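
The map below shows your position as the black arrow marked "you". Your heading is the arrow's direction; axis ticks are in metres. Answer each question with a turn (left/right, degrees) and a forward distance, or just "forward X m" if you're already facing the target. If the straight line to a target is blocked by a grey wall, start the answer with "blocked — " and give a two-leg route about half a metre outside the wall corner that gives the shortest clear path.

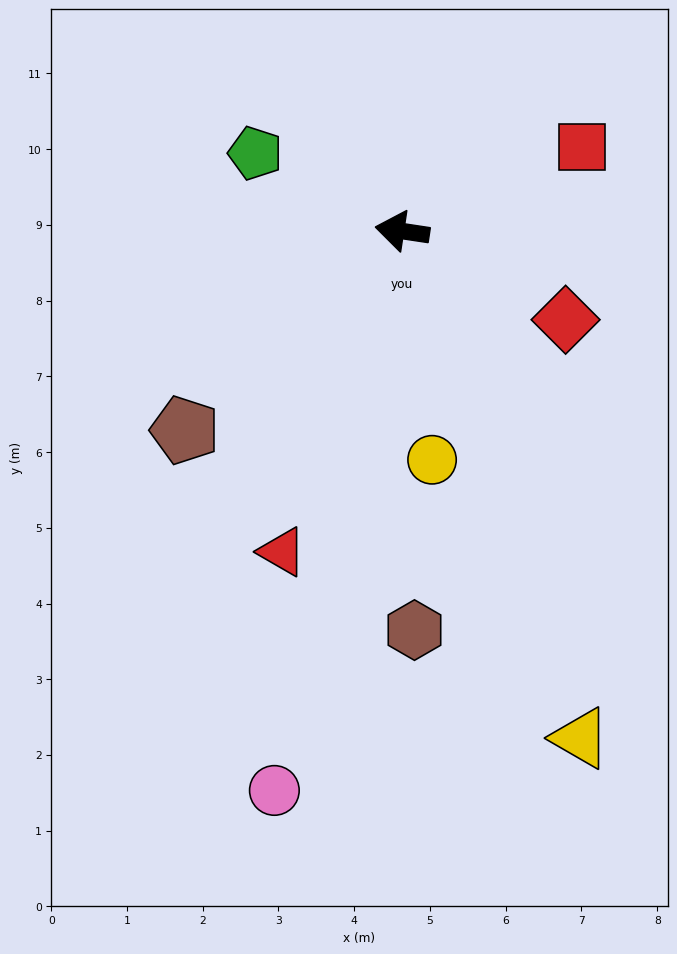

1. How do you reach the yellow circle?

turn left 106°, forward 3.0 m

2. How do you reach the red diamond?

turn left 160°, forward 2.5 m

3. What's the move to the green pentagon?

turn right 19°, forward 2.2 m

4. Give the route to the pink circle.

turn left 86°, forward 7.6 m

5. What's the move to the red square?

turn right 146°, forward 2.6 m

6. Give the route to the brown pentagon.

turn left 51°, forward 3.9 m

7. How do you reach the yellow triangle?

turn left 118°, forward 7.1 m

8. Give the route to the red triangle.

turn left 78°, forward 4.5 m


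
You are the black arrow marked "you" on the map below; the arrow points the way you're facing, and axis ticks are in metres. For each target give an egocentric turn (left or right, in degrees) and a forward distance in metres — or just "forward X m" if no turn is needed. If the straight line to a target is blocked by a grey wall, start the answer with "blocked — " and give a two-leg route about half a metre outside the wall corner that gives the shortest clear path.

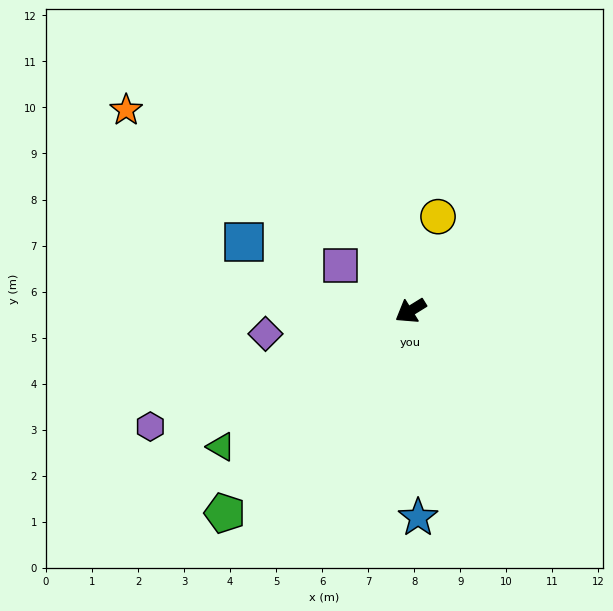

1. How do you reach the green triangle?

turn left 4°, forward 5.1 m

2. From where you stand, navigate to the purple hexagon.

turn right 8°, forward 6.2 m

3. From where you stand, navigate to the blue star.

turn left 60°, forward 4.5 m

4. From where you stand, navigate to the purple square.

turn right 64°, forward 1.8 m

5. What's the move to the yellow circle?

turn right 138°, forward 2.1 m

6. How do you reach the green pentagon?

turn left 16°, forward 6.0 m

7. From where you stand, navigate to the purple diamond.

turn right 23°, forward 3.2 m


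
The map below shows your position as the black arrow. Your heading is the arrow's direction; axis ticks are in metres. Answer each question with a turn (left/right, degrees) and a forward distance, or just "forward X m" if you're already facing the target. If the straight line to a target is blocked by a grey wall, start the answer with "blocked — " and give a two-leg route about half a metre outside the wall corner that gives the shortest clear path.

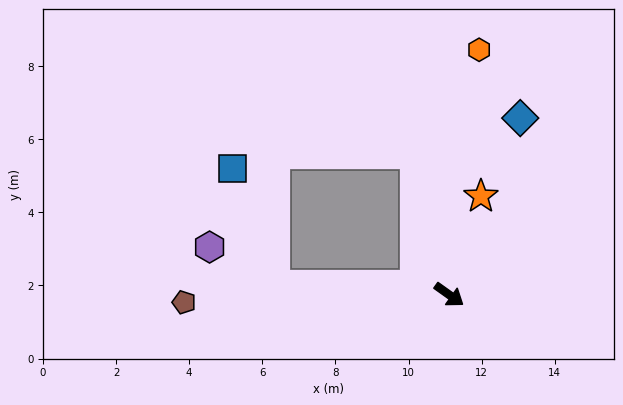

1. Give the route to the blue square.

blocked — turn right 148°, forward 4.8 m, then turn right 67°, forward 3.4 m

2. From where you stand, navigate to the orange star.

turn left 108°, forward 2.8 m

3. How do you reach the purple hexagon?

blocked — turn right 148°, forward 4.8 m, then turn right 27°, forward 2.1 m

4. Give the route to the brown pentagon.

turn right 143°, forward 7.3 m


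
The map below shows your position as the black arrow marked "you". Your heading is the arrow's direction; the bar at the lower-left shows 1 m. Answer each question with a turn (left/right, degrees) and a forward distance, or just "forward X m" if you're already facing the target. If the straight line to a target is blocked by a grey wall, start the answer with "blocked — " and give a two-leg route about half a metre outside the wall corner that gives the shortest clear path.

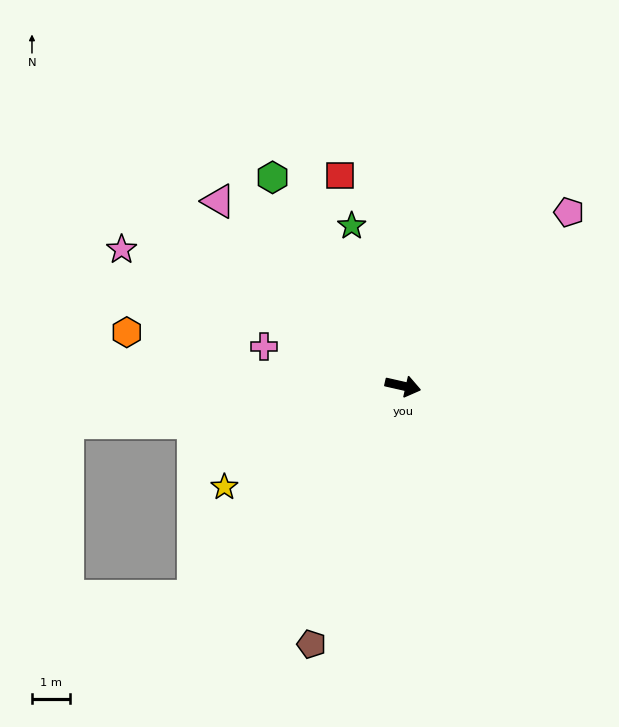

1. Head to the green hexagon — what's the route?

turn left 135°, forward 6.5 m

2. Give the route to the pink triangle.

turn left 148°, forward 6.9 m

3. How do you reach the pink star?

turn left 167°, forward 8.2 m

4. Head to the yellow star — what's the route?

turn right 138°, forward 5.4 m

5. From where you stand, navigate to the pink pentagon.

turn left 59°, forward 6.3 m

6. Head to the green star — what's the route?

turn left 121°, forward 4.4 m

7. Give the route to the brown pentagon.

turn right 97°, forward 7.2 m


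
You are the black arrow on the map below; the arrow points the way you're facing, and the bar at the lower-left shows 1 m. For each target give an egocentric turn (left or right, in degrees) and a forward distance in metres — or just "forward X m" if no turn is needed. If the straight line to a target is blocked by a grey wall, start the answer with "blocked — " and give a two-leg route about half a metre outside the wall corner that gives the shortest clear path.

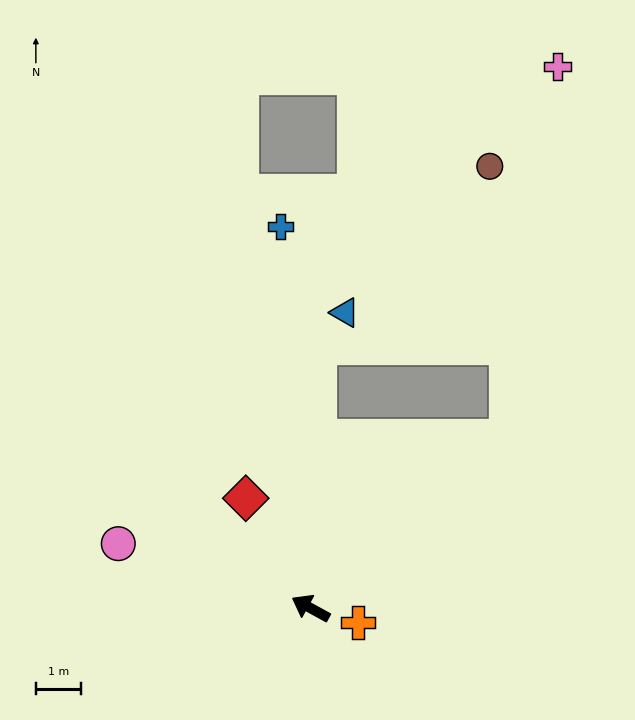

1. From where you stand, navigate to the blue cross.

turn right 57°, forward 8.5 m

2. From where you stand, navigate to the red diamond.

turn right 31°, forward 2.8 m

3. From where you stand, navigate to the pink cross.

blocked — turn right 111°, forward 5.8 m, then turn left 42°, forward 8.3 m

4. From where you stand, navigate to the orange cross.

turn right 168°, forward 1.1 m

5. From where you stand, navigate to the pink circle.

turn left 10°, forward 4.5 m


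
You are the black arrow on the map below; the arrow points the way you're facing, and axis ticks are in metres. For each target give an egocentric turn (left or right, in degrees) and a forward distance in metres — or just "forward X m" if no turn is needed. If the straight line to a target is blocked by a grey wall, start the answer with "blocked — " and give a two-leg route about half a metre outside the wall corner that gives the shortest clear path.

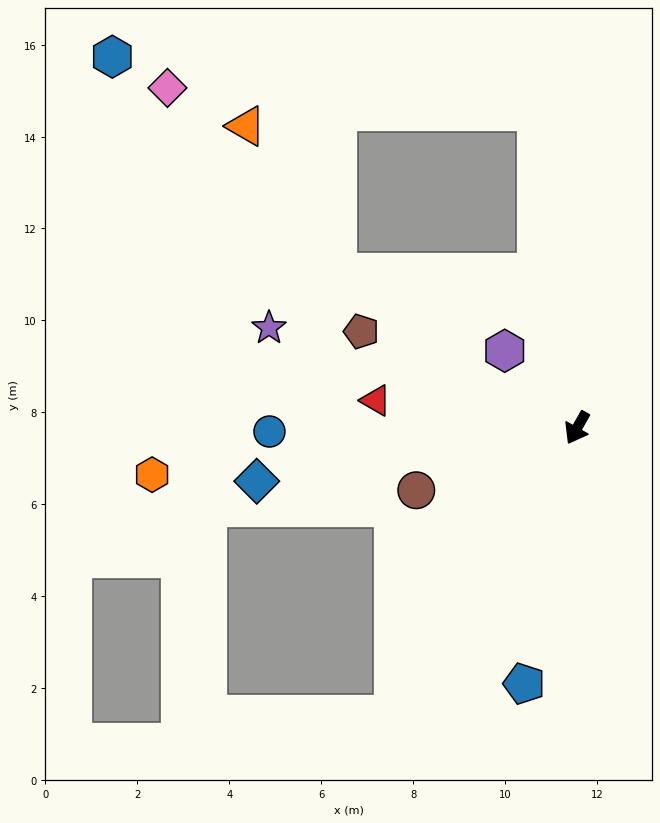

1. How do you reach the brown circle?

turn right 39°, forward 3.8 m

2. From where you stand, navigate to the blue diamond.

turn right 51°, forward 7.1 m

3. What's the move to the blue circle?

turn right 60°, forward 6.7 m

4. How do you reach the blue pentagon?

turn left 18°, forward 5.7 m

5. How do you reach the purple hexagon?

turn right 107°, forward 2.3 m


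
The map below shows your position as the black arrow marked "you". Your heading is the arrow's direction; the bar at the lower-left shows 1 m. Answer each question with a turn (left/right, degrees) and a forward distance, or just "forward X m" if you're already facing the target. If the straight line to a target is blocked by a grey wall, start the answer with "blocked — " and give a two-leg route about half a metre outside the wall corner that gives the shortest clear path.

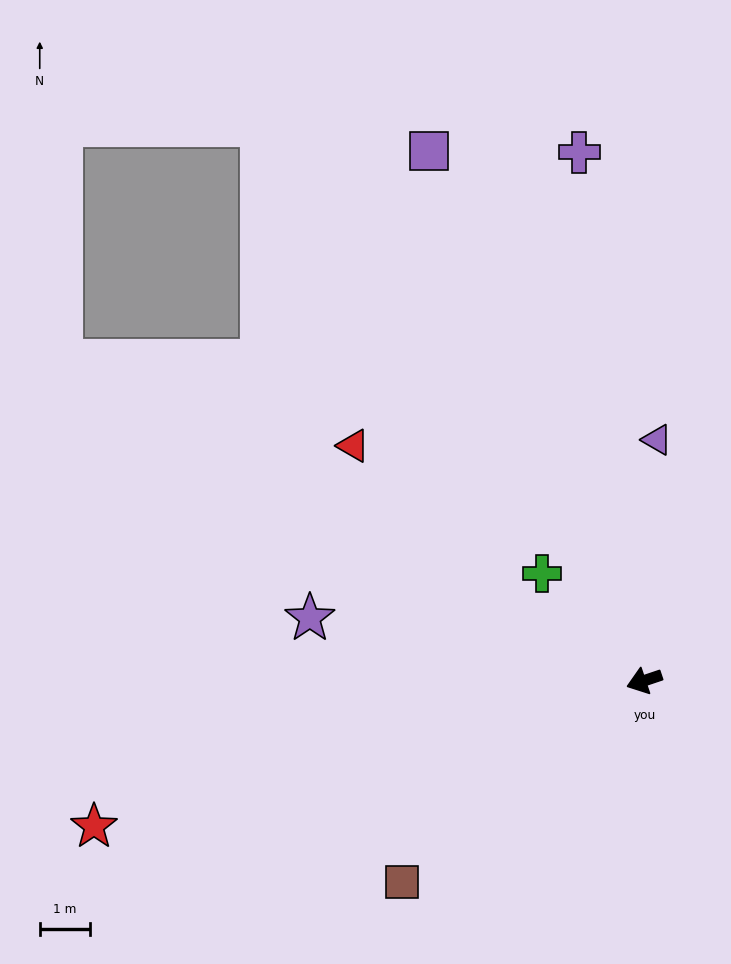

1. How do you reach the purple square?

turn right 87°, forward 11.4 m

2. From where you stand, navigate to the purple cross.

turn right 102°, forward 10.7 m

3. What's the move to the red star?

turn right 4°, forward 11.4 m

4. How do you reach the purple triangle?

turn right 112°, forward 4.8 m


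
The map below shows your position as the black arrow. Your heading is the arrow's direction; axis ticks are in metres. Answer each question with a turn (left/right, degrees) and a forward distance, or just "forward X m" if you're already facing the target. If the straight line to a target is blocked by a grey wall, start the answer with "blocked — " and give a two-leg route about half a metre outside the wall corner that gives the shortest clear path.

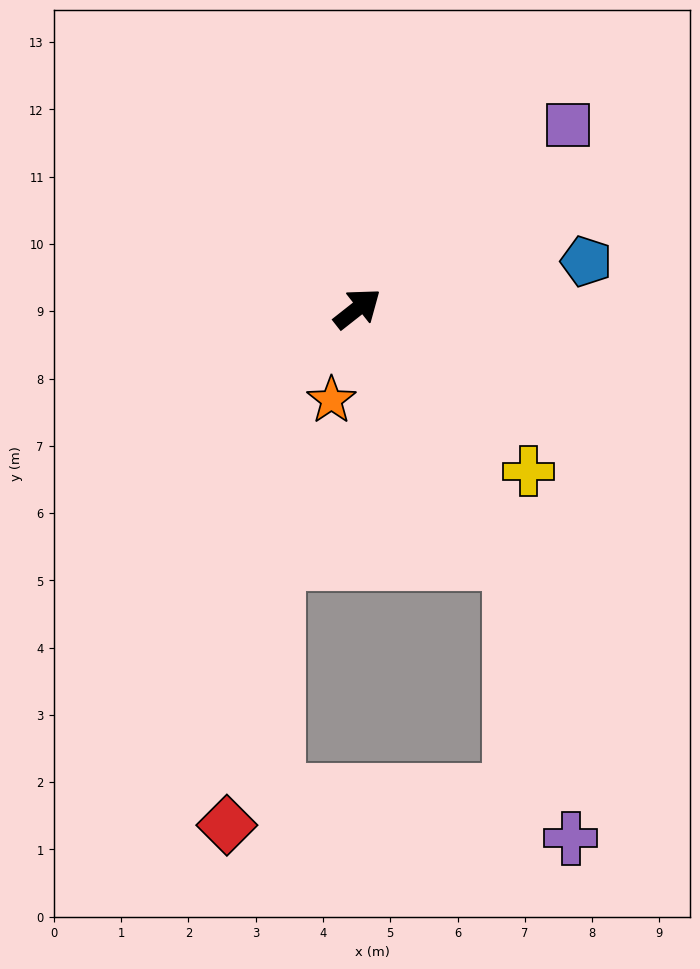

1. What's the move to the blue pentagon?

turn right 27°, forward 3.5 m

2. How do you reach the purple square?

turn left 3°, forward 4.2 m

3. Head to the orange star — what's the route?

turn right 144°, forward 1.4 m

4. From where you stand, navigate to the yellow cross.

turn right 82°, forward 3.5 m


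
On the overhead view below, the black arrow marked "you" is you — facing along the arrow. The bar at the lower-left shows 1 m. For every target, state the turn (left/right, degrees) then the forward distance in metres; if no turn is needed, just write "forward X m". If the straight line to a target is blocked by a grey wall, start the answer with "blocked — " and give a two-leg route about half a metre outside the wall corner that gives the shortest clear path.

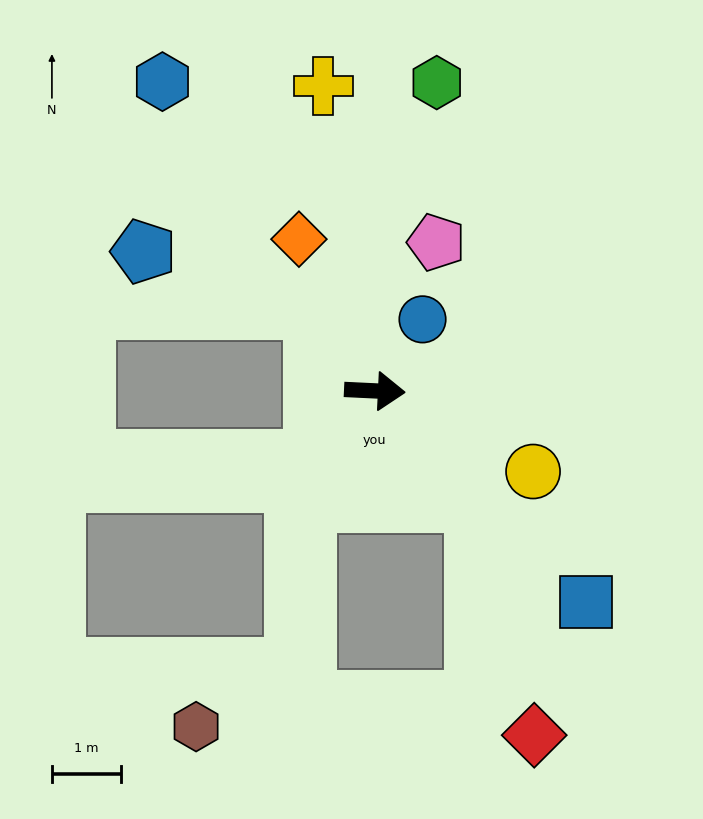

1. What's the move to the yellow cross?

turn left 102°, forward 4.5 m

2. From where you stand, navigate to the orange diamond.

turn left 119°, forward 2.4 m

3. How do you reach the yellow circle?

turn right 24°, forward 2.6 m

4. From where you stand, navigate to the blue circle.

turn left 59°, forward 1.2 m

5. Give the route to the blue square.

turn right 42°, forward 4.3 m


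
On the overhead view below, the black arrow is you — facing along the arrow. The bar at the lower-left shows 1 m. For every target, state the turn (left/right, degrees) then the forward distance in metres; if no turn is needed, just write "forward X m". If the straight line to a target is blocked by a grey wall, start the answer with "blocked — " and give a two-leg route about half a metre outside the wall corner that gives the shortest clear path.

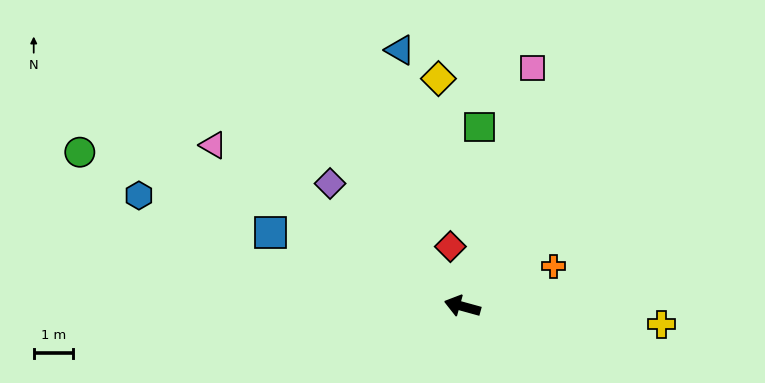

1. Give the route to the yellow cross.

turn right 170°, forward 5.1 m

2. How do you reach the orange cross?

turn right 141°, forward 2.6 m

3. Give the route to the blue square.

turn right 6°, forward 5.3 m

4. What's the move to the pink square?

turn right 91°, forward 6.4 m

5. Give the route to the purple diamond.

turn right 27°, forward 4.6 m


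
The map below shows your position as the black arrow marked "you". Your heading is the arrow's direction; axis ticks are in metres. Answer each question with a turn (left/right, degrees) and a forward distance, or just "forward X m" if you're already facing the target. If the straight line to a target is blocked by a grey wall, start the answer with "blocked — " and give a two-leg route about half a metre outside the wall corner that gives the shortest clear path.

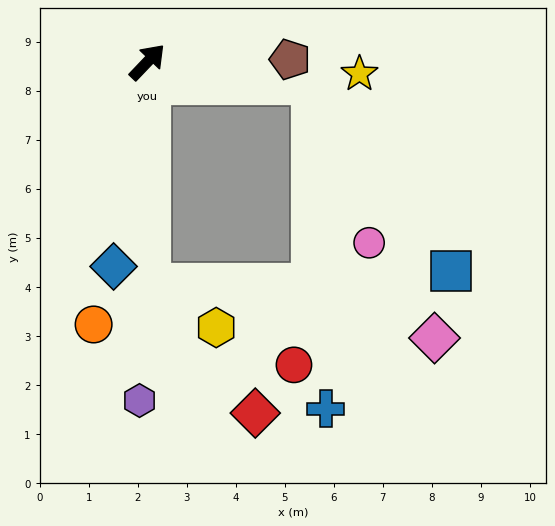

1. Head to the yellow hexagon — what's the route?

blocked — turn right 136°, forward 4.5 m, then turn left 56°, forward 1.6 m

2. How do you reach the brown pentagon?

turn right 45°, forward 2.9 m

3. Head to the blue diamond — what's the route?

turn right 146°, forward 4.2 m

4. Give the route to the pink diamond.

blocked — turn right 136°, forward 4.5 m, then turn left 79°, forward 5.9 m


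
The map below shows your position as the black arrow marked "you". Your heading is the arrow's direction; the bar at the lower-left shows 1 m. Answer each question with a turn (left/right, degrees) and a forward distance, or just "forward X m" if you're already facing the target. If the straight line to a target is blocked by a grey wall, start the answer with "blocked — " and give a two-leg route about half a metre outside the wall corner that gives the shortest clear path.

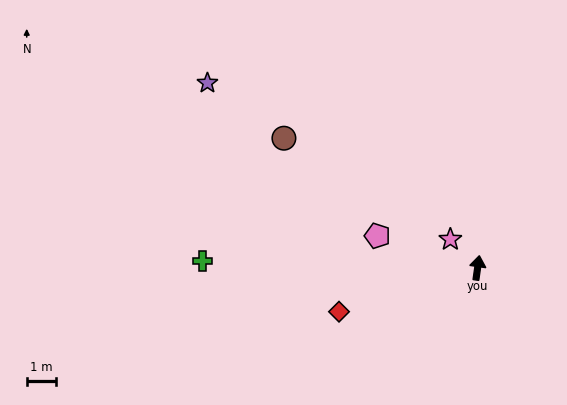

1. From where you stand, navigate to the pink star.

turn left 52°, forward 1.4 m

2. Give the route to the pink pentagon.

turn left 80°, forward 3.6 m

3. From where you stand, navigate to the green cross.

turn left 97°, forward 9.5 m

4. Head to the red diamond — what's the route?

turn left 116°, forward 5.0 m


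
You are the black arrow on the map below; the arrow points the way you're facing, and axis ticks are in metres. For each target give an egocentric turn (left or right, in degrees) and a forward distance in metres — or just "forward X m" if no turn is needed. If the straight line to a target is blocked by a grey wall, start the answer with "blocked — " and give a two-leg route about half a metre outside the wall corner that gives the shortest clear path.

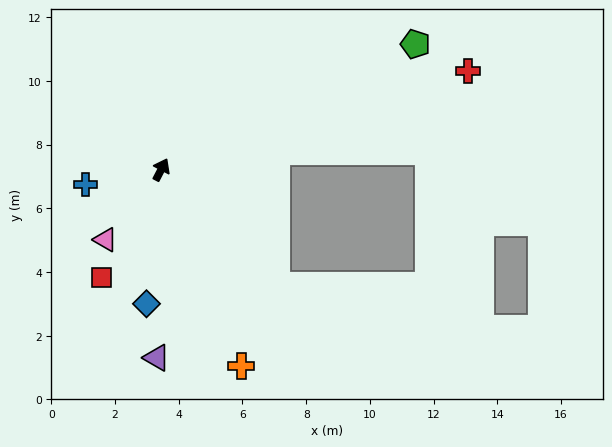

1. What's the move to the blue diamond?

turn right 159°, forward 4.2 m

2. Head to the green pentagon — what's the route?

turn right 36°, forward 8.9 m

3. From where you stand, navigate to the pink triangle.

turn left 169°, forward 2.8 m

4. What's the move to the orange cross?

turn right 130°, forward 6.7 m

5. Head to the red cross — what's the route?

turn right 45°, forward 10.1 m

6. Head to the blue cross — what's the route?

turn left 129°, forward 2.4 m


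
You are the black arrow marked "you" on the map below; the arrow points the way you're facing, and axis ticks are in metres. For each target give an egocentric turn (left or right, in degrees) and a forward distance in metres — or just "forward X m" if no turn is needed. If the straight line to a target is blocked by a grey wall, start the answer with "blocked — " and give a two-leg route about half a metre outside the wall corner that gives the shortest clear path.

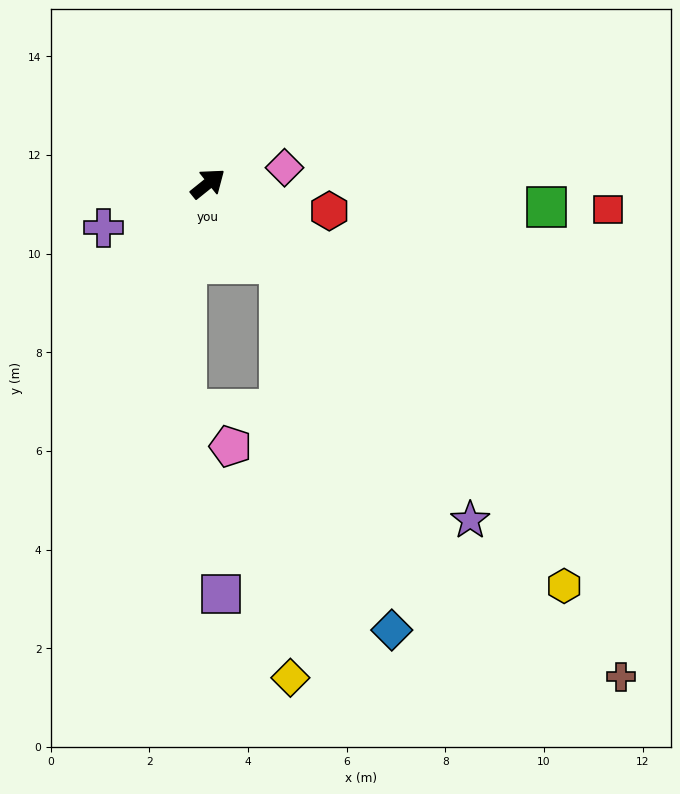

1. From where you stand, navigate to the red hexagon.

turn right 52°, forward 2.5 m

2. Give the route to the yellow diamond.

blocked — turn right 86°, forward 2.2 m, then turn right 41°, forward 8.4 m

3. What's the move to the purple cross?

turn left 164°, forward 2.3 m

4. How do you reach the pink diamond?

turn right 27°, forward 1.6 m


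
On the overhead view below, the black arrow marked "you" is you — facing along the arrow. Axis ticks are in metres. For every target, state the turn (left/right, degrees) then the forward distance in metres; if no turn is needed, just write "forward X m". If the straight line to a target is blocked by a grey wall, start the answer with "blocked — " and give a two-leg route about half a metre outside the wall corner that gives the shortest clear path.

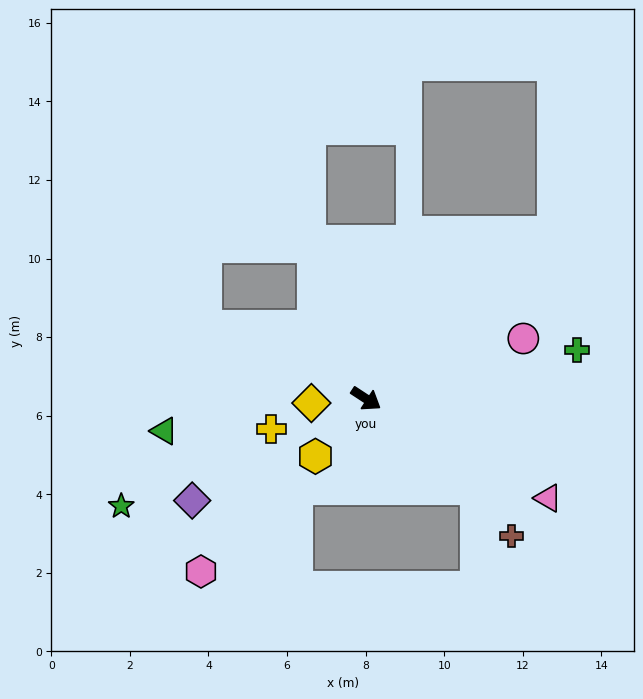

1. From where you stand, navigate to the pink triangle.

turn left 5°, forward 5.3 m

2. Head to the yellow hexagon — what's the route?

turn right 98°, forward 2.0 m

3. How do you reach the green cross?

turn left 46°, forward 5.5 m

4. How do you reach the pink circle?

turn left 54°, forward 4.3 m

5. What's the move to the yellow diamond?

turn right 142°, forward 1.4 m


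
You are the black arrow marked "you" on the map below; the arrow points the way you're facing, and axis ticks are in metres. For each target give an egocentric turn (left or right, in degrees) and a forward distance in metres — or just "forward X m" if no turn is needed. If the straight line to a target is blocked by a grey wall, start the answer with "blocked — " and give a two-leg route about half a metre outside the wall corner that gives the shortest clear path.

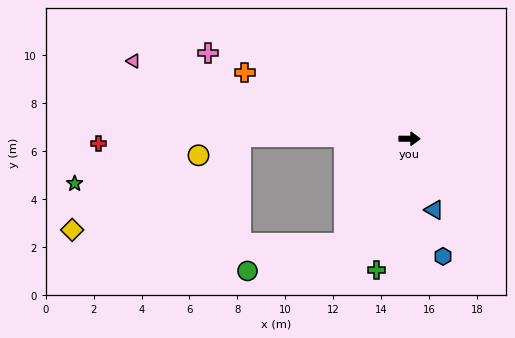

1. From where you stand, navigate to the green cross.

turn right 104°, forward 5.7 m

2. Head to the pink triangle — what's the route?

turn left 165°, forward 12.0 m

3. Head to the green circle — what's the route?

blocked — turn right 122°, forward 5.1 m, then turn right 42°, forward 4.2 m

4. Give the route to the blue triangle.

turn right 71°, forward 3.1 m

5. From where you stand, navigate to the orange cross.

turn left 158°, forward 7.4 m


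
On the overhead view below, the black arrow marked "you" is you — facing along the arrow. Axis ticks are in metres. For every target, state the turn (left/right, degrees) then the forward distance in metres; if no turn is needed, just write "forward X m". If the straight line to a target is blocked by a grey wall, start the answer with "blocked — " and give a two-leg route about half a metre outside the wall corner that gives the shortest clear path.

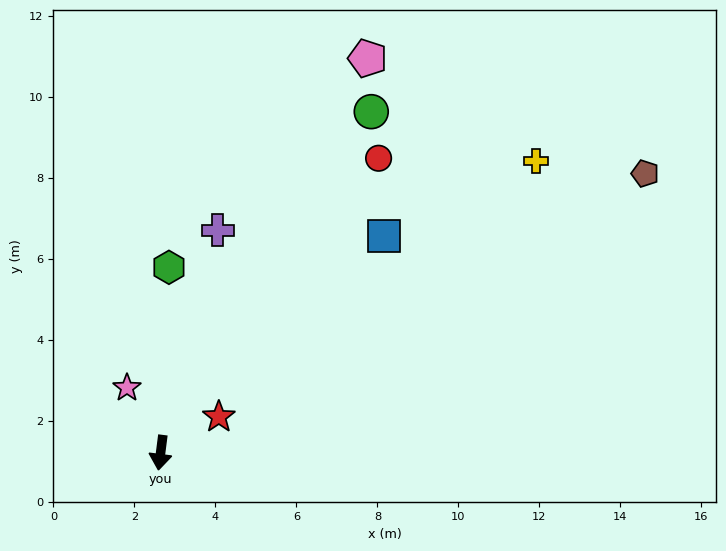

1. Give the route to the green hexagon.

turn right 175°, forward 4.6 m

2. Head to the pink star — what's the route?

turn right 145°, forward 1.8 m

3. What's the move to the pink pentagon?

turn left 160°, forward 11.0 m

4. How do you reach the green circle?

turn left 156°, forward 9.9 m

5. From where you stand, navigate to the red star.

turn left 129°, forward 1.7 m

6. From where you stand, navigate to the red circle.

turn left 151°, forward 9.0 m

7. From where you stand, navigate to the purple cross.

turn left 173°, forward 5.7 m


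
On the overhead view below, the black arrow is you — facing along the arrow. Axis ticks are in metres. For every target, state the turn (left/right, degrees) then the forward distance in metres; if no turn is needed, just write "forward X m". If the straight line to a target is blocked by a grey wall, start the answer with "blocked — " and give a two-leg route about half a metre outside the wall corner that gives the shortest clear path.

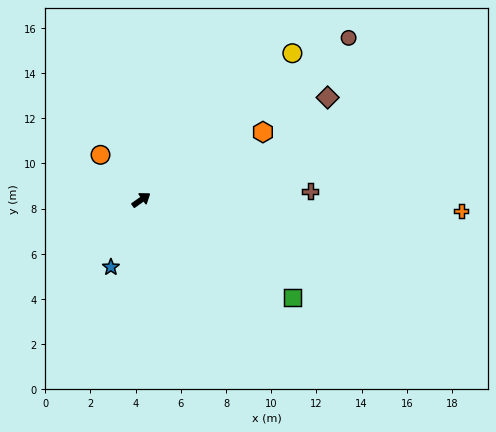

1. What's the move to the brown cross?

turn right 33°, forward 7.5 m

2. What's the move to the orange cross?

turn right 37°, forward 14.2 m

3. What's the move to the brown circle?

turn left 3°, forward 11.6 m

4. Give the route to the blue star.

turn right 150°, forward 3.3 m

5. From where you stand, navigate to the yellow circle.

turn left 9°, forward 9.3 m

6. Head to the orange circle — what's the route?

turn left 97°, forward 2.7 m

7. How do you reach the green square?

turn right 68°, forward 8.0 m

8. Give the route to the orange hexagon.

turn right 6°, forward 6.2 m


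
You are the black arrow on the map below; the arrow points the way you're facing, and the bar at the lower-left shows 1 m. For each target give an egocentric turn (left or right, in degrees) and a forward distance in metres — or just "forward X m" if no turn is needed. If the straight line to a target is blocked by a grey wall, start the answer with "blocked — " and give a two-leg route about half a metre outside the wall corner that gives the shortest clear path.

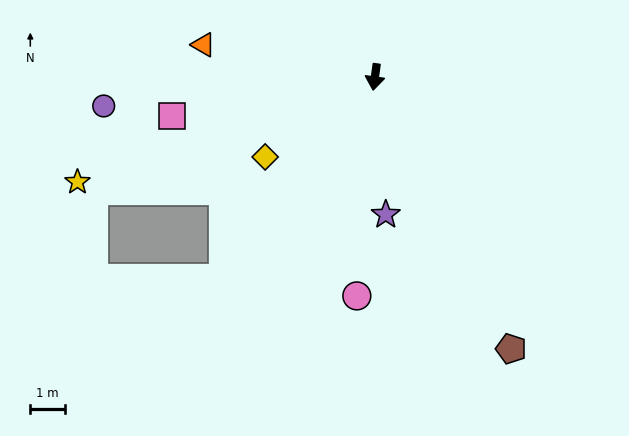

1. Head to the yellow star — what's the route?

turn right 63°, forward 9.0 m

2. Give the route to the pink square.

turn right 71°, forward 5.9 m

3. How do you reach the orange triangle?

turn right 93°, forward 5.0 m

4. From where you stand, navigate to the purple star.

turn left 12°, forward 3.9 m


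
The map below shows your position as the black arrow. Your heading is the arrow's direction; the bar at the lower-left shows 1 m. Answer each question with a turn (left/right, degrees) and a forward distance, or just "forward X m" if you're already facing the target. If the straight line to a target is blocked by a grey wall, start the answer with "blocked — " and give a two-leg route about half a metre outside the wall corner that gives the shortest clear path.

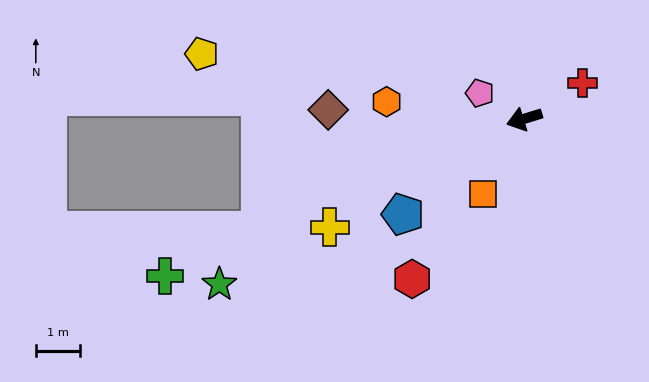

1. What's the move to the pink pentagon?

turn right 47°, forward 1.2 m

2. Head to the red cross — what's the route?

turn right 166°, forward 1.5 m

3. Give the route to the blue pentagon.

turn left 21°, forward 3.5 m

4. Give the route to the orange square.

turn left 44°, forward 1.9 m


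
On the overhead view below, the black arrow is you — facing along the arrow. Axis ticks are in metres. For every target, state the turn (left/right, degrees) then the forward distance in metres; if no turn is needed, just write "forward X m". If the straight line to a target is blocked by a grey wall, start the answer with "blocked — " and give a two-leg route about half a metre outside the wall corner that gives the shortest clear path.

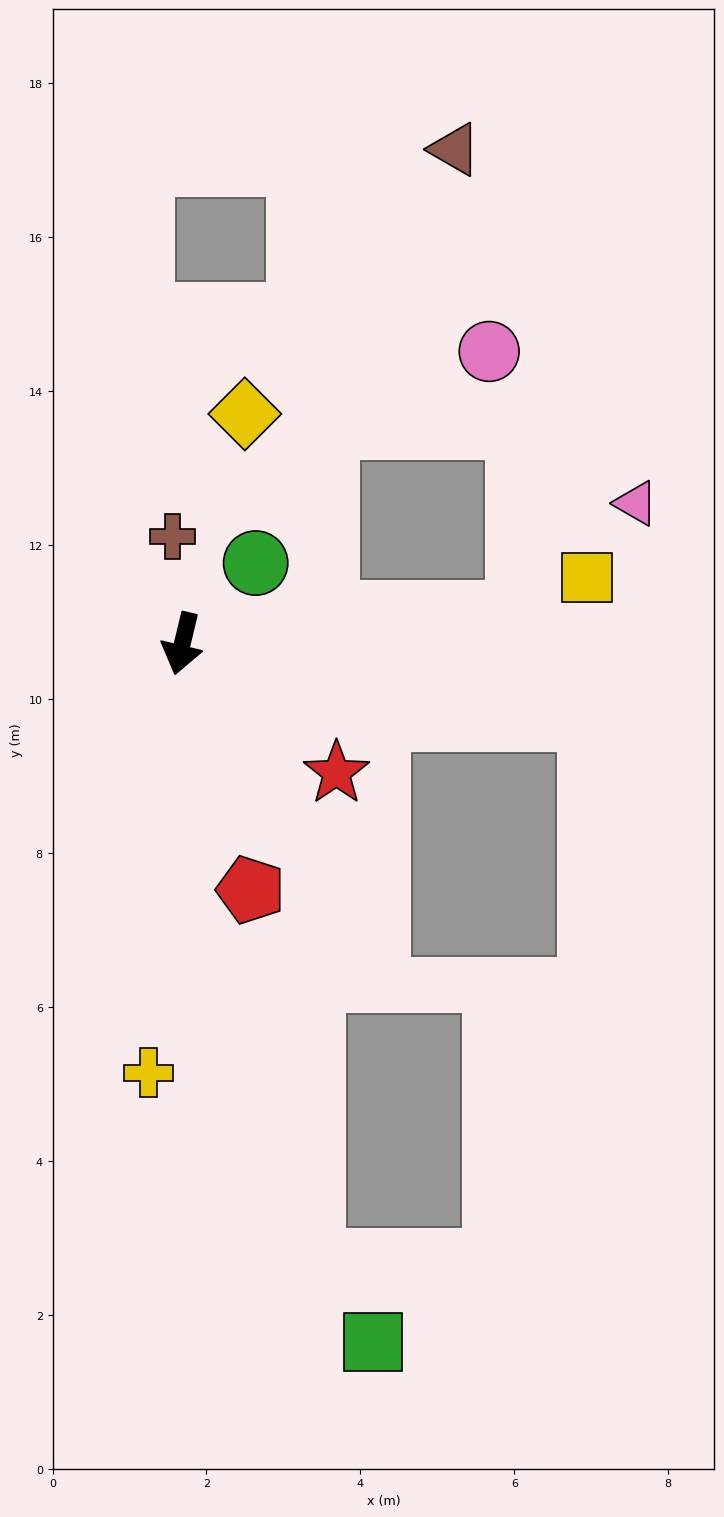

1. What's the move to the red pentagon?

turn left 29°, forward 3.3 m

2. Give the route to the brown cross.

turn right 161°, forward 1.4 m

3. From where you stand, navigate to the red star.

turn left 64°, forward 2.6 m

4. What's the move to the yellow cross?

turn left 9°, forward 5.6 m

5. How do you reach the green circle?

turn left 151°, forward 1.4 m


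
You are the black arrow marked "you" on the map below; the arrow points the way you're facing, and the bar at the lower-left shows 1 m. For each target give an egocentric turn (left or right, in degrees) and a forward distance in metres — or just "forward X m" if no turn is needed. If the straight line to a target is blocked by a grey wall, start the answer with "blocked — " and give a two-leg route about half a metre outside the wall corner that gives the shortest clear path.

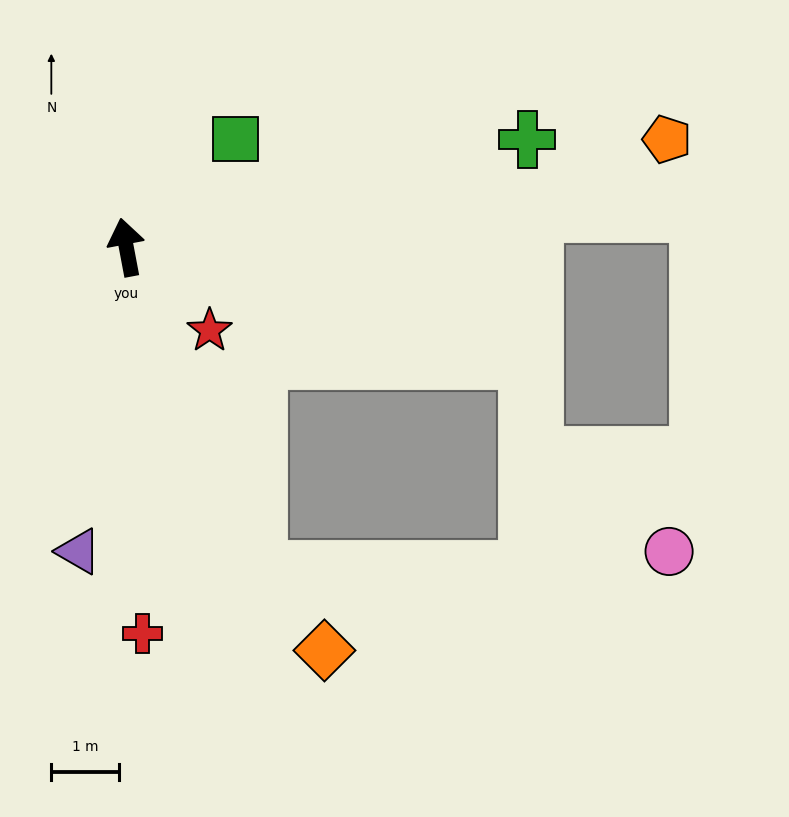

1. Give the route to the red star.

turn right 146°, forward 1.8 m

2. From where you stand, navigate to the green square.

turn right 56°, forward 2.3 m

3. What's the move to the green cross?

turn right 86°, forward 6.2 m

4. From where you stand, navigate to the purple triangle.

turn left 160°, forward 4.6 m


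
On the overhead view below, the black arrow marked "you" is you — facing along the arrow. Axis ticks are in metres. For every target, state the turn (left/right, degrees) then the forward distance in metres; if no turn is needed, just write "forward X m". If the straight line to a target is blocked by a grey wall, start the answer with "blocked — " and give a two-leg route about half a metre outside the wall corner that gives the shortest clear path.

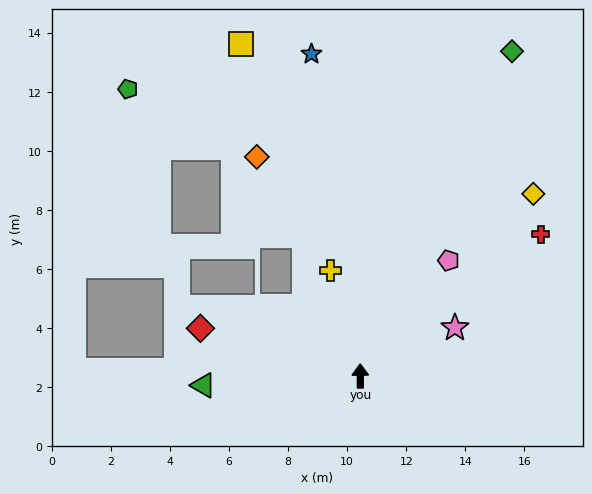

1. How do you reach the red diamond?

turn left 73°, forward 5.6 m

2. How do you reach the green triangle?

turn left 93°, forward 5.3 m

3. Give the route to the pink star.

turn right 63°, forward 3.6 m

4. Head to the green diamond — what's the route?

turn right 26°, forward 12.1 m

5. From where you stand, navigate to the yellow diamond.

turn right 44°, forward 8.5 m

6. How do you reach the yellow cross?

turn left 15°, forward 3.7 m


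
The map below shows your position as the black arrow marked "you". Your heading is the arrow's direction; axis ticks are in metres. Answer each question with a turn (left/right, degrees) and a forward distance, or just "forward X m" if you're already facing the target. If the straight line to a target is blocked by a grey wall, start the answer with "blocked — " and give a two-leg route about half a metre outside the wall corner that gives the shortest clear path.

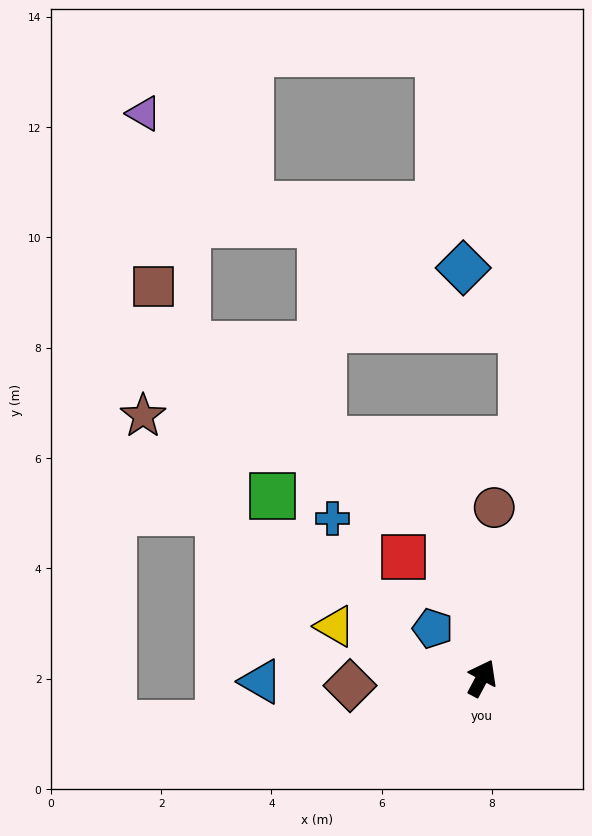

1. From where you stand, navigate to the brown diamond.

turn left 121°, forward 2.4 m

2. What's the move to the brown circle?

turn left 24°, forward 3.1 m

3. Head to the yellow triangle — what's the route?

turn left 98°, forward 2.8 m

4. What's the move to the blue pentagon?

turn left 73°, forward 1.3 m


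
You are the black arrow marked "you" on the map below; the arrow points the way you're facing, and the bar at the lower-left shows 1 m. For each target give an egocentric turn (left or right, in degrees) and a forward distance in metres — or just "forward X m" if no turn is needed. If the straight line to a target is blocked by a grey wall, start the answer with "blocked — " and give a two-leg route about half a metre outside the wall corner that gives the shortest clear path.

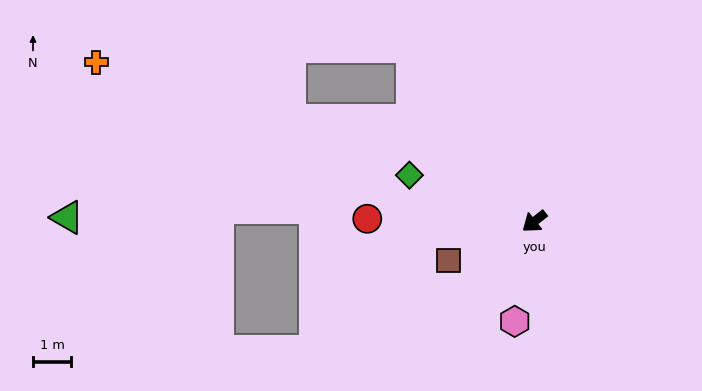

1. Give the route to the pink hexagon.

turn left 41°, forward 2.7 m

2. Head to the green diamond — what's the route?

turn right 59°, forward 3.5 m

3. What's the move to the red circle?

turn right 39°, forward 4.4 m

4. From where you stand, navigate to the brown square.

turn right 14°, forward 2.5 m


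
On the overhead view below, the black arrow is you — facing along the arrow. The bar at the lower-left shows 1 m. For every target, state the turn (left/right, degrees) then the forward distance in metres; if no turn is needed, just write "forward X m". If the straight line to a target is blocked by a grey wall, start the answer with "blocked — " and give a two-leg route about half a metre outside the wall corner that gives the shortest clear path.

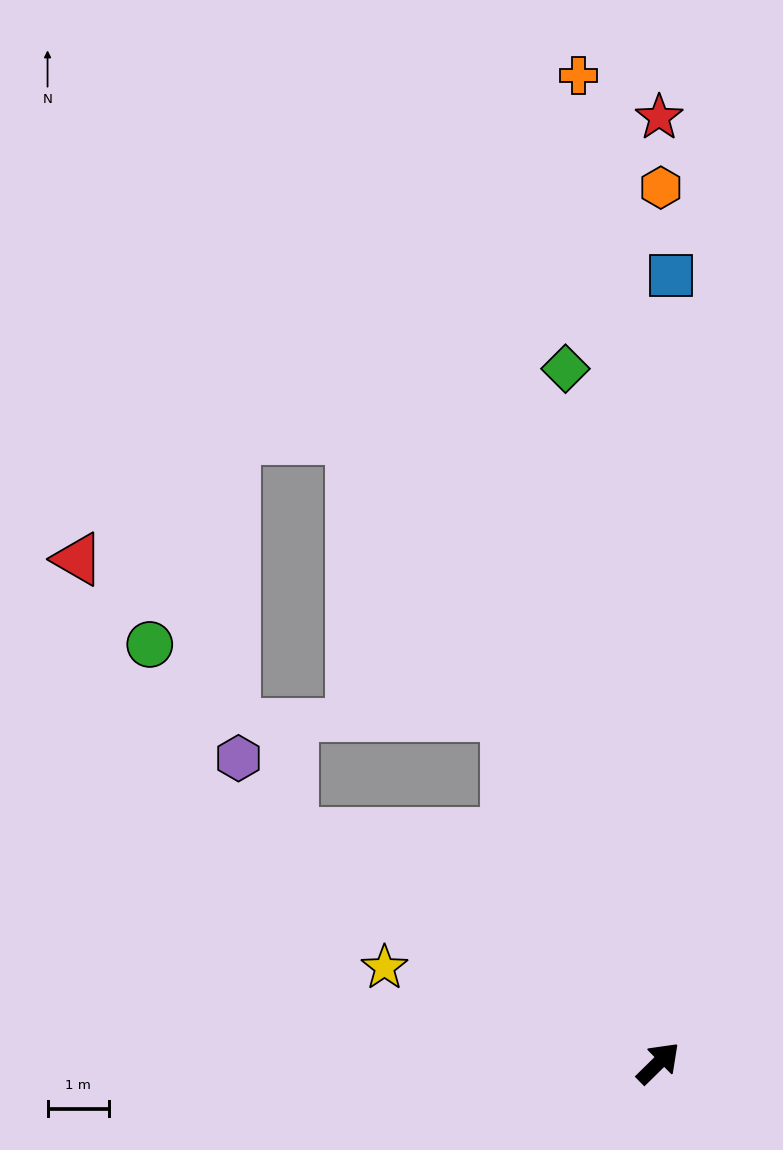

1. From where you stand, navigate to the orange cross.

turn left 50°, forward 16.1 m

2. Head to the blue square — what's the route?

turn left 45°, forward 12.8 m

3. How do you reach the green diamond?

turn left 53°, forward 11.4 m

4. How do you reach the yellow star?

turn left 116°, forward 4.7 m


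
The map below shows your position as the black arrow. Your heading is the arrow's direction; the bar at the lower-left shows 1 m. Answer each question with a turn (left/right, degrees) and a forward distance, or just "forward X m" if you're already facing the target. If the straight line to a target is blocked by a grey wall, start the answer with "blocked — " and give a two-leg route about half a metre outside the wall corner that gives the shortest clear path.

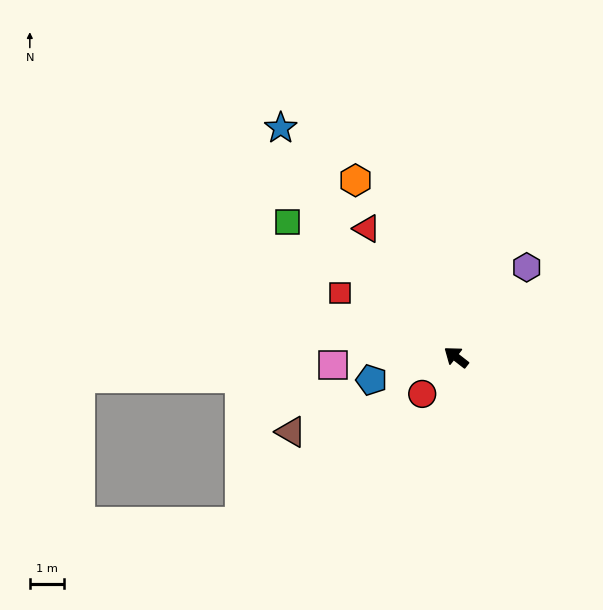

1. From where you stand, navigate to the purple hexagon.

turn right 90°, forward 3.3 m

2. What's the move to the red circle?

turn left 85°, forward 1.4 m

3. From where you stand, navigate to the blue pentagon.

turn left 53°, forward 2.5 m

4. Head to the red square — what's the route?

turn left 9°, forward 3.8 m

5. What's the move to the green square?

forward 6.3 m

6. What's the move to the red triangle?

turn right 17°, forward 4.5 m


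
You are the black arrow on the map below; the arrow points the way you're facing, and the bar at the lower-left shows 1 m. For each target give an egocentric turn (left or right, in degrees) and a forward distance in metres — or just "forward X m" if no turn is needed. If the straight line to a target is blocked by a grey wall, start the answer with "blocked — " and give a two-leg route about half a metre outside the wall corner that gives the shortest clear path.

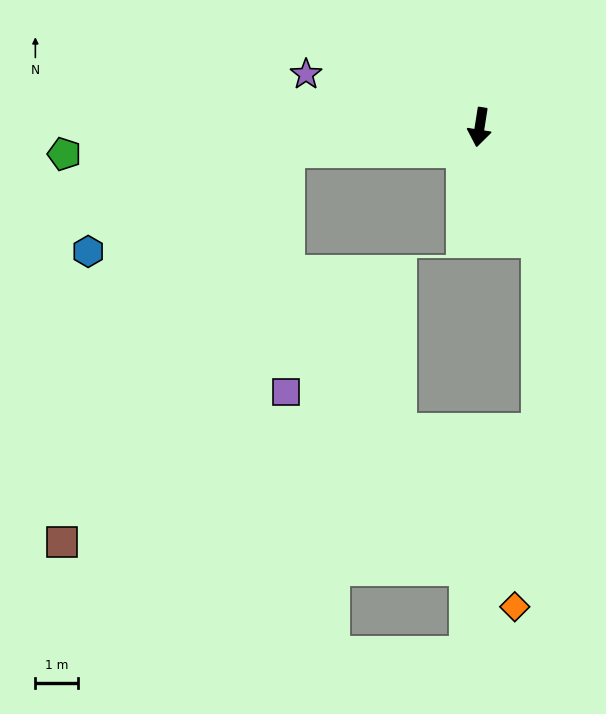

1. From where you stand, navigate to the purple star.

turn right 98°, forward 4.2 m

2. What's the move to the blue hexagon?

blocked — turn right 74°, forward 4.6 m, then turn left 20°, forward 5.2 m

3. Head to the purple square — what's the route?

blocked — turn right 74°, forward 4.6 m, then turn left 83°, forward 5.7 m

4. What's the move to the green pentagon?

turn right 77°, forward 9.7 m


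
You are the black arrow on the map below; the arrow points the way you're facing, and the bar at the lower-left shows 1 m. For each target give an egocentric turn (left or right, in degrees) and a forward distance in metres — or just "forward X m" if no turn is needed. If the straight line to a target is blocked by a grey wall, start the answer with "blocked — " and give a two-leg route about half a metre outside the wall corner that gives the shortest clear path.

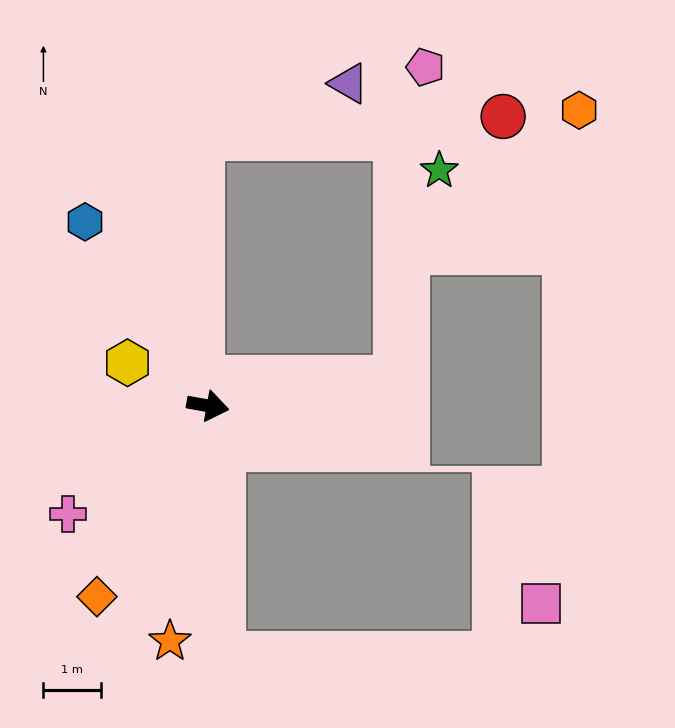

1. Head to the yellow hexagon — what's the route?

turn left 162°, forward 1.6 m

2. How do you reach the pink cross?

turn right 132°, forward 3.1 m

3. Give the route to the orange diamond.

turn right 110°, forward 3.9 m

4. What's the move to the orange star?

turn right 89°, forward 4.2 m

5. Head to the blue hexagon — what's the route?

turn left 134°, forward 3.9 m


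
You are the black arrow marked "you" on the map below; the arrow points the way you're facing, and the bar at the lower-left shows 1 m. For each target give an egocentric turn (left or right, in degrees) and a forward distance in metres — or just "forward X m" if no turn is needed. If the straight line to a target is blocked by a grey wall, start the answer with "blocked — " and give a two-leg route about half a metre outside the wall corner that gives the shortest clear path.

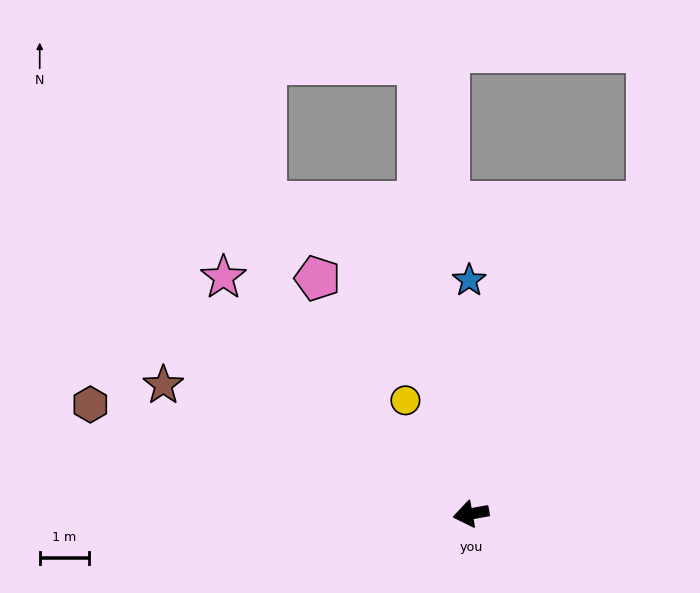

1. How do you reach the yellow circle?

turn right 70°, forward 2.7 m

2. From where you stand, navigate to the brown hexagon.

turn right 26°, forward 8.0 m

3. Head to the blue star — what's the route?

turn right 100°, forward 4.7 m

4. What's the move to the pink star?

turn right 54°, forward 6.9 m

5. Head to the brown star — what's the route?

turn right 33°, forward 6.8 m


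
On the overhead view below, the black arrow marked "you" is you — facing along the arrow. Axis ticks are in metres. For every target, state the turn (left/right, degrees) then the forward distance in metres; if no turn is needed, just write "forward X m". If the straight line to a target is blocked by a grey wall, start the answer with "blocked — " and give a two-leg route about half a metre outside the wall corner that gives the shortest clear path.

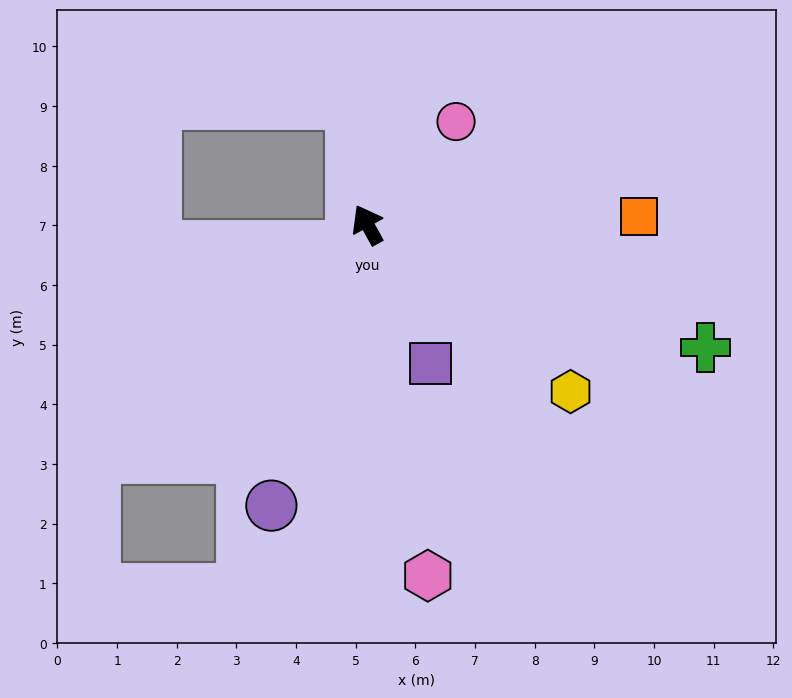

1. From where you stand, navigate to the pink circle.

turn right 70°, forward 2.3 m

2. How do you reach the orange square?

turn right 117°, forward 4.6 m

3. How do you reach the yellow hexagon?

turn right 158°, forward 4.4 m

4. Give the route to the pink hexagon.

turn left 161°, forward 6.0 m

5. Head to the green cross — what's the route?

turn right 139°, forward 6.0 m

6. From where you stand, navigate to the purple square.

turn left 175°, forward 2.6 m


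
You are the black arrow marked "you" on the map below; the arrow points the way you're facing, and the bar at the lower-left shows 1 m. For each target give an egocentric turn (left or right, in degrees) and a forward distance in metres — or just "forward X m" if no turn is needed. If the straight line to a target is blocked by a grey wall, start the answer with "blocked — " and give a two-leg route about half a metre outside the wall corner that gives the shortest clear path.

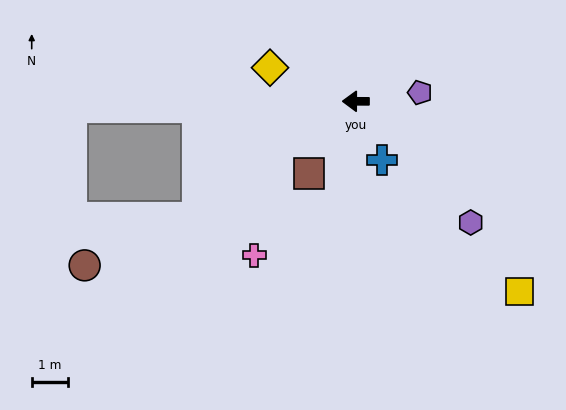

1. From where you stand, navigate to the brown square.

turn left 57°, forward 2.3 m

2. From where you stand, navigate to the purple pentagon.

turn right 172°, forward 1.8 m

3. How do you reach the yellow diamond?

turn right 21°, forward 2.5 m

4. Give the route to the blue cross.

turn left 114°, forward 1.8 m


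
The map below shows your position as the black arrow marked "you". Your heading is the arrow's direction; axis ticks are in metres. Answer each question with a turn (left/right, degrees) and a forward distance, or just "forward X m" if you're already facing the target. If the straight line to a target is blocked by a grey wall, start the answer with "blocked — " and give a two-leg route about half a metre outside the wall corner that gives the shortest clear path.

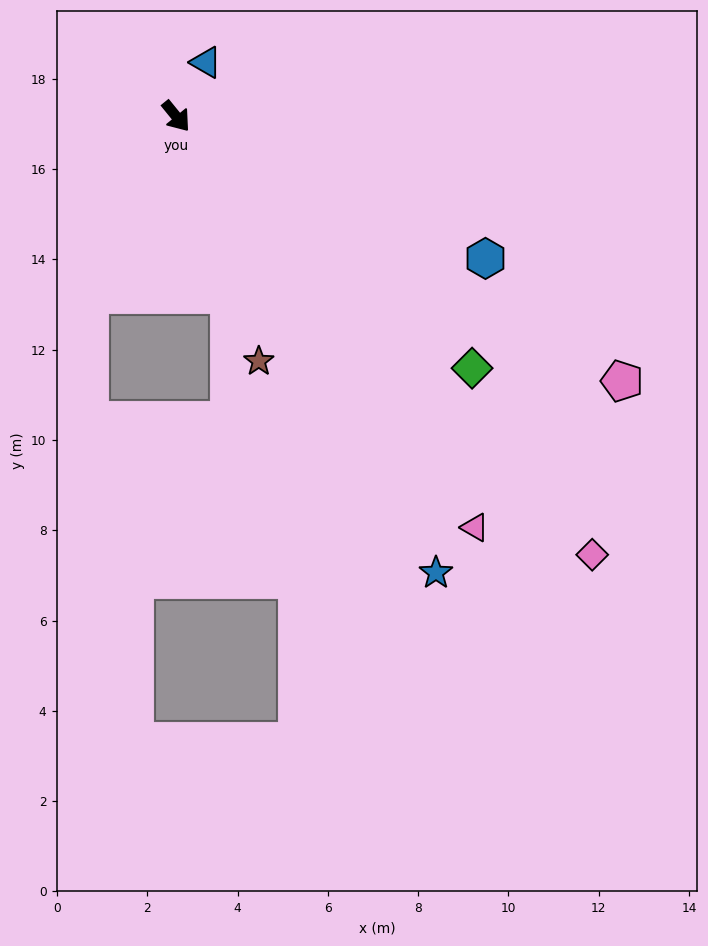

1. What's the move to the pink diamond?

turn left 4°, forward 13.4 m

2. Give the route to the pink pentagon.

turn left 20°, forward 11.5 m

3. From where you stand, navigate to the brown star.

turn right 20°, forward 5.7 m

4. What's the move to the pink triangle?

turn right 3°, forward 11.3 m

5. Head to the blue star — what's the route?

turn right 9°, forward 11.6 m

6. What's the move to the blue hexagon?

turn left 26°, forward 7.5 m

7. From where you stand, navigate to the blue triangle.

turn left 112°, forward 1.4 m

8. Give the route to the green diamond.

turn left 10°, forward 8.6 m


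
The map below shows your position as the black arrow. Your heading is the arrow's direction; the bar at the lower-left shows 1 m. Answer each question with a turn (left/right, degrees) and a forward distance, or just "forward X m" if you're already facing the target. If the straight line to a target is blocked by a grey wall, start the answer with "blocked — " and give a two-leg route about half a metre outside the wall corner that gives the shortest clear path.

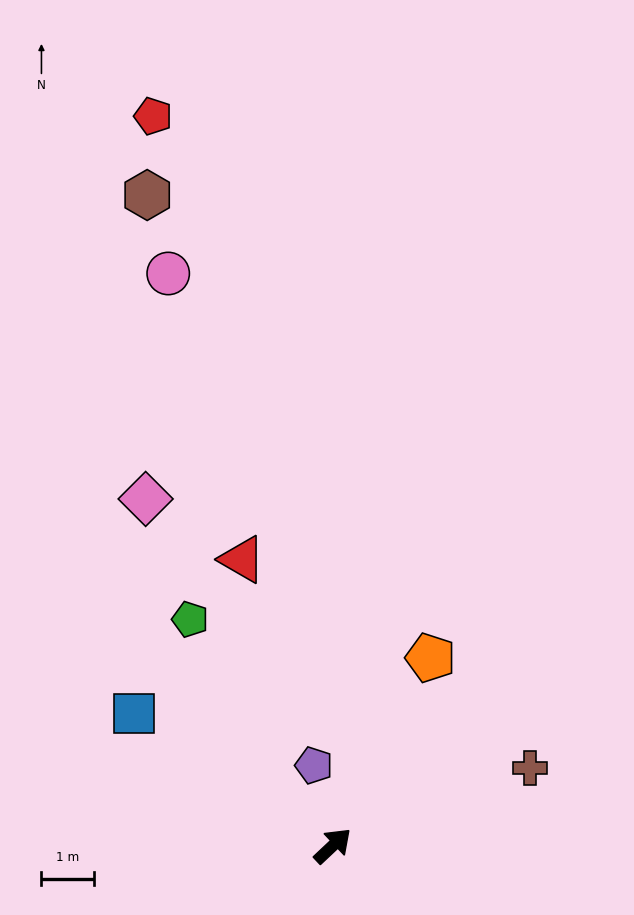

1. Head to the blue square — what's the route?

turn left 103°, forward 4.5 m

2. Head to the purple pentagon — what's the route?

turn left 60°, forward 1.6 m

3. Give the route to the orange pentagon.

turn left 19°, forward 4.0 m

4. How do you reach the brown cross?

turn right 22°, forward 4.0 m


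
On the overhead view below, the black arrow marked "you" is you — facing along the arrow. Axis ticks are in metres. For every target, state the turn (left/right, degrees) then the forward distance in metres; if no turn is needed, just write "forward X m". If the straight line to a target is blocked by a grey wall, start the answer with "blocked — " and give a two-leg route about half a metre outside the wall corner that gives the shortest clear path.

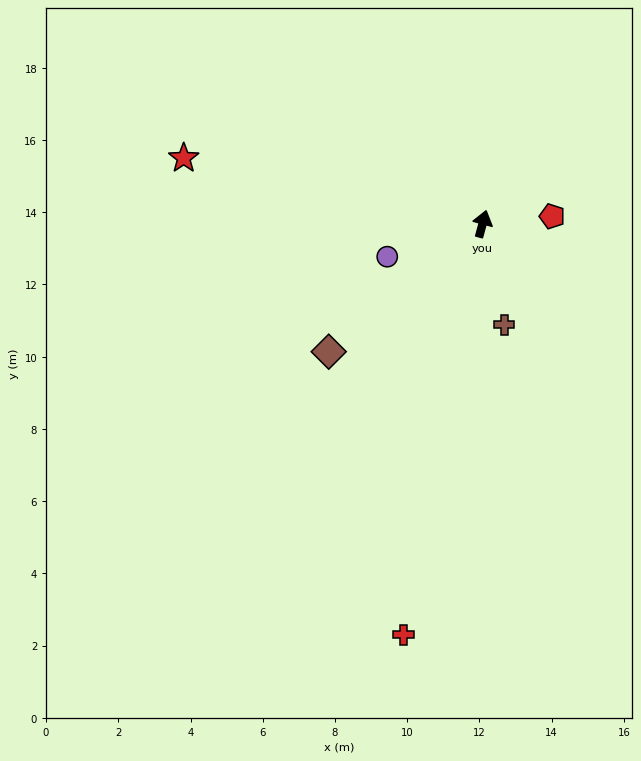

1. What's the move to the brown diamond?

turn left 145°, forward 5.5 m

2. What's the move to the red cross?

turn right 176°, forward 11.6 m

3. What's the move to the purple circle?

turn left 124°, forward 2.8 m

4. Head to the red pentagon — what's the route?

turn right 69°, forward 1.9 m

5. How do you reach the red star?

turn left 93°, forward 8.5 m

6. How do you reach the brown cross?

turn right 153°, forward 2.9 m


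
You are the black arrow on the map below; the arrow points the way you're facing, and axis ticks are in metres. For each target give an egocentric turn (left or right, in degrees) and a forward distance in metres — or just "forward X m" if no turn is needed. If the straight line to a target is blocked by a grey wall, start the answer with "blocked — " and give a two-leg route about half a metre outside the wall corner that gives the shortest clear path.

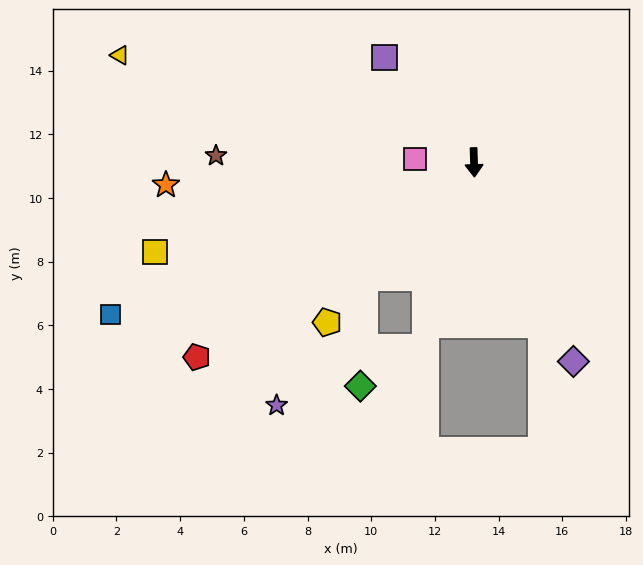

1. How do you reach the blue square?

turn right 69°, forward 12.4 m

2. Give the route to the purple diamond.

turn left 25°, forward 7.0 m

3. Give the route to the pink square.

turn right 95°, forward 1.9 m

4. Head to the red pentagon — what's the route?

turn right 57°, forward 10.6 m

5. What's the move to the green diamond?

blocked — turn right 45°, forward 5.0 m, then turn left 41°, forward 3.4 m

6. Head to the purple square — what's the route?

turn right 141°, forward 4.3 m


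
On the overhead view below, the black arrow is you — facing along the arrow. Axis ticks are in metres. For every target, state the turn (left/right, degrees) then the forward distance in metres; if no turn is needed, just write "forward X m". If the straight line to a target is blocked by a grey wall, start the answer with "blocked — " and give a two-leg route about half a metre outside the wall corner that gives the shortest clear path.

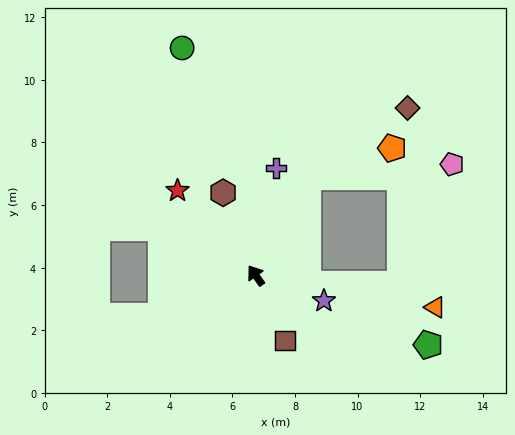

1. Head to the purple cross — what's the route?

turn right 46°, forward 3.5 m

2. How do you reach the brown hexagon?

turn right 14°, forward 2.8 m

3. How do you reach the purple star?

turn right 146°, forward 2.3 m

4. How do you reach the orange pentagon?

blocked — turn right 63°, forward 3.6 m, then turn right 43°, forward 2.8 m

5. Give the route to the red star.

turn left 7°, forward 3.7 m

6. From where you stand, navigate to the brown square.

turn left 169°, forward 2.3 m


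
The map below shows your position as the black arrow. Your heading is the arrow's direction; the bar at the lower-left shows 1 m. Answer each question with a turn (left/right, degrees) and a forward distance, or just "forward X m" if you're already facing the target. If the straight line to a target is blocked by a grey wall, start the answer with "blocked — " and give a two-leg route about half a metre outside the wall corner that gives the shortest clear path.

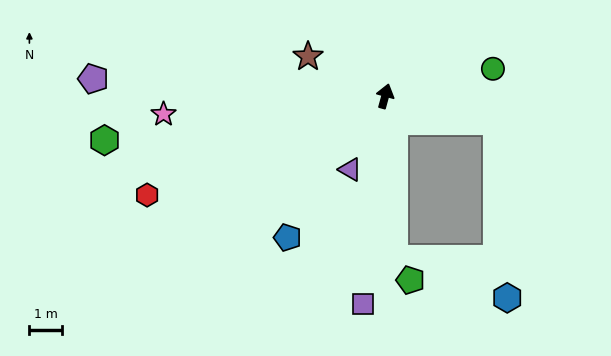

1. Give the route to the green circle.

turn right 60°, forward 3.4 m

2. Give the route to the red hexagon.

turn left 128°, forward 7.9 m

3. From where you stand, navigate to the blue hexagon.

blocked — turn right 88°, forward 3.5 m, then turn right 73°, forward 5.4 m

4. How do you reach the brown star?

turn left 78°, forward 2.7 m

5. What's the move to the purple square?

turn right 171°, forward 6.4 m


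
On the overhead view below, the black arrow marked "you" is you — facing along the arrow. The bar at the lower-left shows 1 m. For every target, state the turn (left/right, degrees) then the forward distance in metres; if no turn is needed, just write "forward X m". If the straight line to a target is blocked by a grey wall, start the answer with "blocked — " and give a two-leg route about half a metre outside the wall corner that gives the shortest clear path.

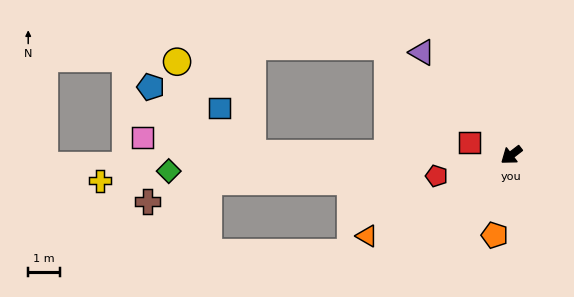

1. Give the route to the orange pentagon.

turn left 41°, forward 2.6 m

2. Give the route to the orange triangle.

turn right 8°, forward 5.2 m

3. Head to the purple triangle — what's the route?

turn right 86°, forward 4.2 m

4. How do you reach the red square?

turn right 54°, forward 1.4 m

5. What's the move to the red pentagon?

turn right 22°, forward 2.4 m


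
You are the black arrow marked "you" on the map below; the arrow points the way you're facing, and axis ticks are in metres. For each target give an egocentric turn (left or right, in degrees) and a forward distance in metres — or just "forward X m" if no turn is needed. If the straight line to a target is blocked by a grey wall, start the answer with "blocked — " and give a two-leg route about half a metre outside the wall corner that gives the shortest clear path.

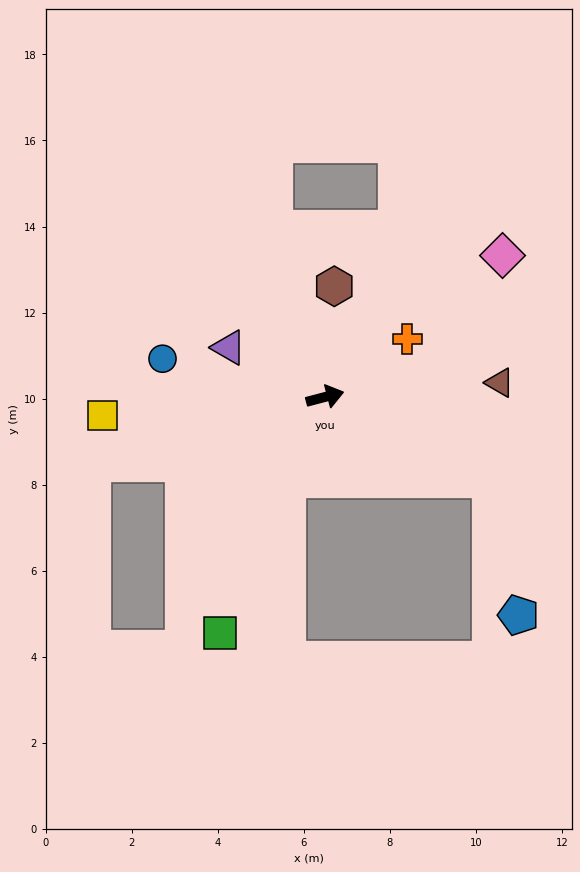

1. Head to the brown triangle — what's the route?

turn right 10°, forward 4.1 m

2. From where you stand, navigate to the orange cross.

turn left 20°, forward 2.3 m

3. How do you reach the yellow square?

turn left 170°, forward 5.2 m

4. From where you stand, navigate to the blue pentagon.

blocked — turn right 41°, forward 4.3 m, then turn right 52°, forward 3.2 m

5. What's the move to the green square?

turn right 129°, forward 6.0 m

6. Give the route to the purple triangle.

turn left 138°, forward 2.5 m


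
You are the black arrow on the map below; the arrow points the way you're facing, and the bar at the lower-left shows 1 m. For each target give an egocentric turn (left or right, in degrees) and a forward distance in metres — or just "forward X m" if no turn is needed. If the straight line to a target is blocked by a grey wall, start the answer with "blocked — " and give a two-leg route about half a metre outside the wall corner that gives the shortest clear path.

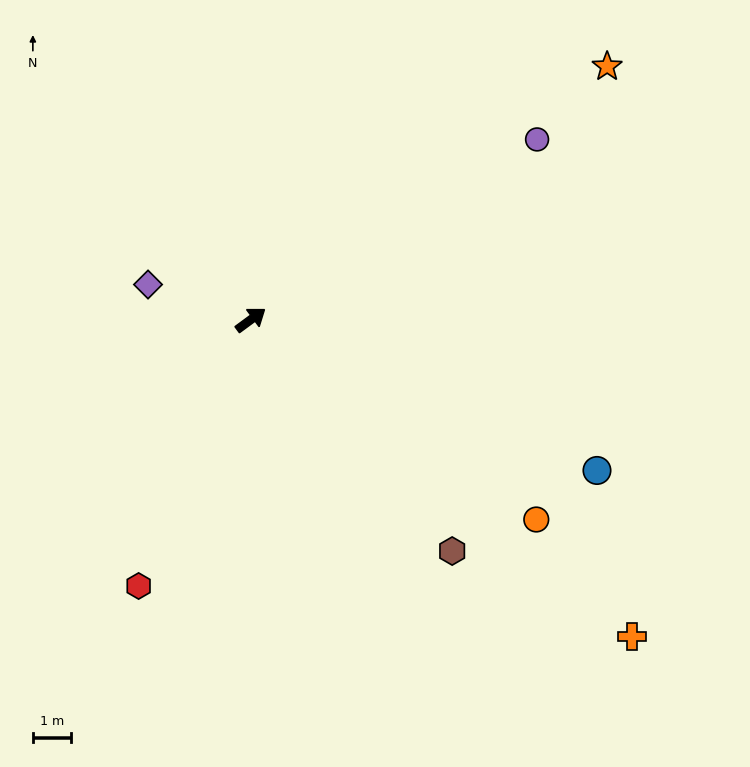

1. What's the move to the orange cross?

turn right 76°, forward 13.1 m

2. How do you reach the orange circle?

turn right 71°, forward 9.2 m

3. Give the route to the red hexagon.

turn right 149°, forward 7.6 m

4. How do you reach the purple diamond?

turn left 125°, forward 2.9 m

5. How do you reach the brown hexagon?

turn right 85°, forward 8.1 m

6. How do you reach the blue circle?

turn right 60°, forward 9.9 m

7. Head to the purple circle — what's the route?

turn right 4°, forward 8.9 m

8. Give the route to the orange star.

forward 11.5 m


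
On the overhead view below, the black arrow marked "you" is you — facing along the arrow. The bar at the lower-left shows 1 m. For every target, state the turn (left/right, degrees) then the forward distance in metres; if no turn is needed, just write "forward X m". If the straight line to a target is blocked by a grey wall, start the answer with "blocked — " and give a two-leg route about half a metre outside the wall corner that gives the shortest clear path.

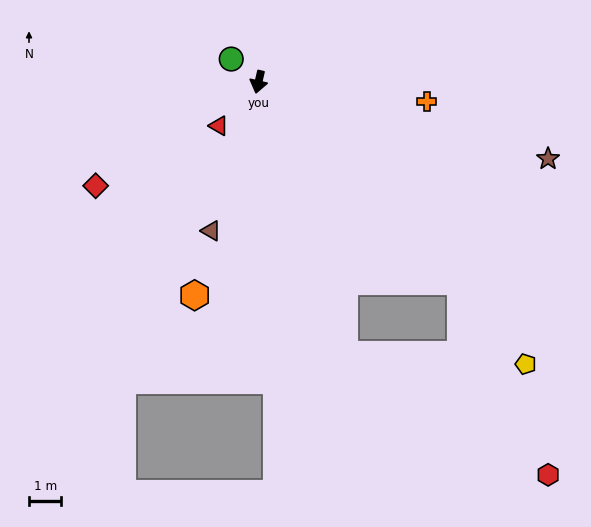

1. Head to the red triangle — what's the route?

turn right 29°, forward 1.8 m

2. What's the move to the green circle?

turn right 117°, forward 1.1 m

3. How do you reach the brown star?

turn left 88°, forward 9.2 m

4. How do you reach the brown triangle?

turn right 5°, forward 4.8 m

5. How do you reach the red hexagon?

blocked — turn left 58°, forward 8.8 m, then turn right 21°, forward 6.6 m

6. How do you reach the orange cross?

turn left 96°, forward 5.2 m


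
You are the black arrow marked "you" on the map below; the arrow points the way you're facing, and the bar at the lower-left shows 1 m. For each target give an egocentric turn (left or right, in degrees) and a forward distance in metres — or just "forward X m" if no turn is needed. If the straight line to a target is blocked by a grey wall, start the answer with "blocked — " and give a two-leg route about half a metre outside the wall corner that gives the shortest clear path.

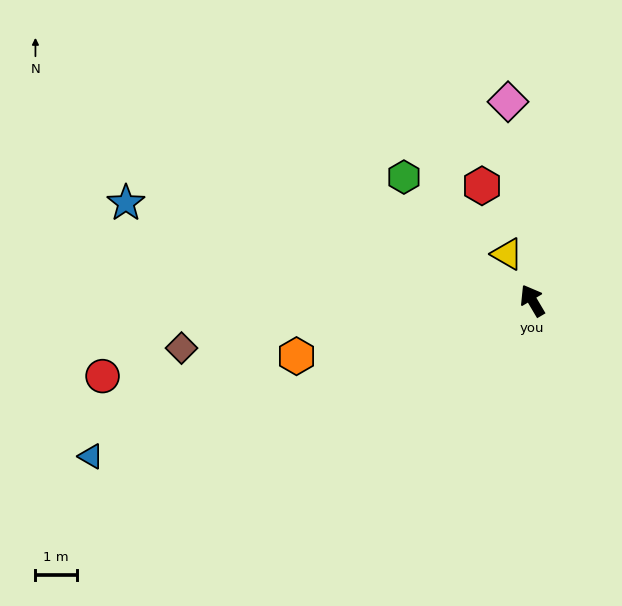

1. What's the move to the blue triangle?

turn left 79°, forward 11.3 m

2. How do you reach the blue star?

turn left 46°, forward 10.1 m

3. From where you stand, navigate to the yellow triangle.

turn right 2°, forward 1.3 m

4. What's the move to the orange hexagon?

turn left 73°, forward 5.8 m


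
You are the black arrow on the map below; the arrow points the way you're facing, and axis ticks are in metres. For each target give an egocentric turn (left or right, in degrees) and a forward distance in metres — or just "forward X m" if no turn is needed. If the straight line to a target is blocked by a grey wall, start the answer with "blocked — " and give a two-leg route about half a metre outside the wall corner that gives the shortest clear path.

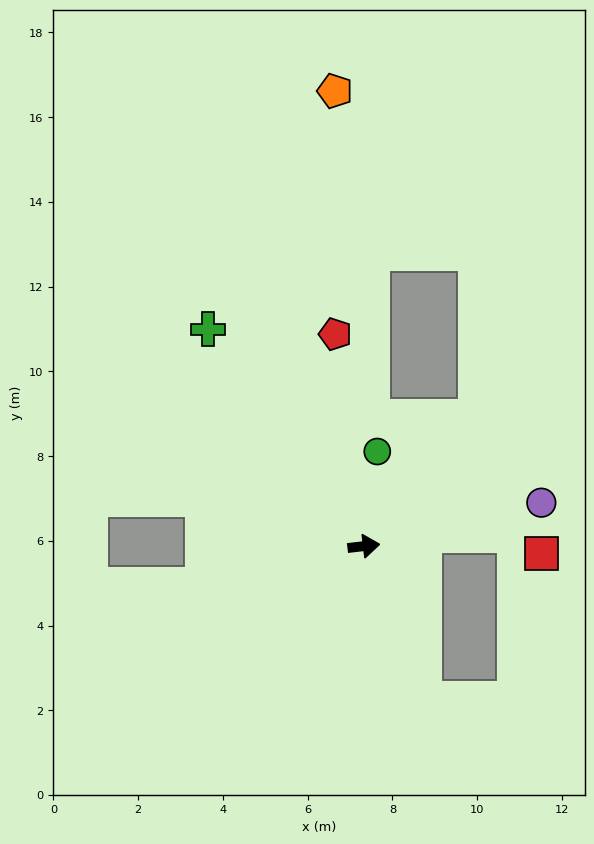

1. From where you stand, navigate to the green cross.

turn left 119°, forward 6.3 m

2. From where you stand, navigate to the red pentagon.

turn left 91°, forward 5.0 m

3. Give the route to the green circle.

turn left 75°, forward 2.3 m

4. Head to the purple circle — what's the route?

turn left 7°, forward 4.3 m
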